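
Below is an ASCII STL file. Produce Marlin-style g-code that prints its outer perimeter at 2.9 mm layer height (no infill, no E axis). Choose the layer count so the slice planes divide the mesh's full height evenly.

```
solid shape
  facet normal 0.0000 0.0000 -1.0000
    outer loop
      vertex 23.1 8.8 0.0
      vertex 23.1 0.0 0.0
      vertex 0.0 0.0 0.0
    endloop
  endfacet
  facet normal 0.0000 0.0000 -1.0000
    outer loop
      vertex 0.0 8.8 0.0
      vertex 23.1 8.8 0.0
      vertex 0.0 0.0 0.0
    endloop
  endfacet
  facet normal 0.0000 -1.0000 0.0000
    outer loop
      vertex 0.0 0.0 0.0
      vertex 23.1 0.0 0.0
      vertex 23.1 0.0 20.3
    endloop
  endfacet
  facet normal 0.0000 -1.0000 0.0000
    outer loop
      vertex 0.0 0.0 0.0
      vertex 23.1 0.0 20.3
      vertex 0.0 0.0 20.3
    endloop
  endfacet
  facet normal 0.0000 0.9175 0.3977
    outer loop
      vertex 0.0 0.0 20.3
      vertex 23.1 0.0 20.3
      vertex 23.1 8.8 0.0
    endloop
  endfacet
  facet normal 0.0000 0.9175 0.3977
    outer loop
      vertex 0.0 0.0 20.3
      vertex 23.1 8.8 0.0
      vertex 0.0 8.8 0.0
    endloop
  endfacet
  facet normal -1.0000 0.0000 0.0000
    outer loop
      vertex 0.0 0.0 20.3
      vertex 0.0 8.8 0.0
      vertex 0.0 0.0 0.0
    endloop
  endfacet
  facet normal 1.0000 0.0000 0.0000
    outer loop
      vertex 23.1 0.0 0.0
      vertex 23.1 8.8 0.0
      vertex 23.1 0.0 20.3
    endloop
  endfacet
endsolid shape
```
; perimeter-only toolpath
G21 ; units = mm
G90 ; absolute positioning
G28 ; home
; layer 1
G0 Z2.9
G0 X0.0 Y0.0
G1 X23.1 Y0.0
G1 X23.1 Y7.5
G1 X0.0 Y7.5
G1 X0.0 Y0.0
; layer 2
G0 Z5.8
G0 X0.0 Y0.0
G1 X23.1 Y0.0
G1 X23.1 Y6.3
G1 X0.0 Y6.3
G1 X0.0 Y0.0
; layer 3
G0 Z8.7
G0 X0.0 Y0.0
G1 X23.1 Y0.0
G1 X23.1 Y5.0
G1 X0.0 Y5.0
G1 X0.0 Y0.0
; layer 4
G0 Z11.6
G0 X0.0 Y0.0
G1 X23.1 Y0.0
G1 X23.1 Y3.8
G1 X0.0 Y3.8
G1 X0.0 Y0.0
; layer 5
G0 Z14.5
G0 X0.0 Y0.0
G1 X23.1 Y0.0
G1 X23.1 Y2.5
G1 X0.0 Y2.5
G1 X0.0 Y0.0
; layer 6
G0 Z17.4
G0 X0.0 Y0.0
G1 X23.1 Y0.0
G1 X23.1 Y1.3
G1 X0.0 Y1.3
G1 X0.0 Y0.0
M2 ; end

The solid is a wedge (ramp): 23.1 × 8.8 mm base, rising to 20.3 mm along the y=0 edge and sloping linearly to z=0 at y=8.8. Slicing at Δz = 2.9 mm — 7 equal slices spanning the solid's height, so layer i sits at z = i·h/7 — gives 6 non-empty perimeters. Each is a 4-segment closed polygon; G0 lifts to the layer z and rapids to the start vertex, then G1 traces the edges. The cross-section shrinks linearly with z (the slice at the apex is degenerate and omitted).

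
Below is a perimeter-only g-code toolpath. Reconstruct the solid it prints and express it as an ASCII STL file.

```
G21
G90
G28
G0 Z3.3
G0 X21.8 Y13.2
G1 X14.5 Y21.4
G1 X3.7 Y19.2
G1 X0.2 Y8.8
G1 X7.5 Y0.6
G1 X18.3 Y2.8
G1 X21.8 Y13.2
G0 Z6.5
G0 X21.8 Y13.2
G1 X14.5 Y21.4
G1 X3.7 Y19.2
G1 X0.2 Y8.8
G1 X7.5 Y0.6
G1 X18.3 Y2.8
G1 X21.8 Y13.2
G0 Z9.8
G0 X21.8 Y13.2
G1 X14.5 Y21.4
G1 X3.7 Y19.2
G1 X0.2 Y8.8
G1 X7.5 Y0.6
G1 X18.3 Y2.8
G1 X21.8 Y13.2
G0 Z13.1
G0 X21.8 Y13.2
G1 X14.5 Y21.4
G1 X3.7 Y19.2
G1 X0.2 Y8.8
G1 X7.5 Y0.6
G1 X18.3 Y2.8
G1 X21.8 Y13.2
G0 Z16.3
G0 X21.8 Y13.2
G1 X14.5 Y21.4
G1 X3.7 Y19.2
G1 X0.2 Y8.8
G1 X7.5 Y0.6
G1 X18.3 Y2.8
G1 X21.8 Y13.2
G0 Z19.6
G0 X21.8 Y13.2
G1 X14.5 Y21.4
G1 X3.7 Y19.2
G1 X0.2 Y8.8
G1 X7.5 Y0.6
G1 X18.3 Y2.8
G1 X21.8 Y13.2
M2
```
solid part
  facet normal 0.0000 0.0000 -1.0000
    outer loop
      vertex 3.7 19.2 0.0
      vertex 14.5 21.4 0.0
      vertex 21.8 13.2 0.0
    endloop
  endfacet
  facet normal 0.0000 0.0000 -1.0000
    outer loop
      vertex 0.2 8.8 0.0
      vertex 3.7 19.2 0.0
      vertex 21.8 13.2 0.0
    endloop
  endfacet
  facet normal 0.0000 0.0000 -1.0000
    outer loop
      vertex 7.5 0.6 0.0
      vertex 0.2 8.8 0.0
      vertex 21.8 13.2 0.0
    endloop
  endfacet
  facet normal 0.0000 0.0000 -1.0000
    outer loop
      vertex 18.3 2.8 0.0
      vertex 7.5 0.6 0.0
      vertex 21.8 13.2 0.0
    endloop
  endfacet
  facet normal 0.0000 0.0000 1.0000
    outer loop
      vertex 21.8 13.2 19.6
      vertex 14.5 21.4 19.6
      vertex 3.7 19.2 19.6
    endloop
  endfacet
  facet normal 0.0000 0.0000 1.0000
    outer loop
      vertex 21.8 13.2 19.6
      vertex 3.7 19.2 19.6
      vertex 0.2 8.8 19.6
    endloop
  endfacet
  facet normal 0.0000 0.0000 1.0000
    outer loop
      vertex 21.8 13.2 19.6
      vertex 0.2 8.8 19.6
      vertex 7.5 0.6 19.6
    endloop
  endfacet
  facet normal 0.0000 0.0000 1.0000
    outer loop
      vertex 21.8 13.2 19.6
      vertex 7.5 0.6 19.6
      vertex 18.3 2.8 19.6
    endloop
  endfacet
  facet normal 0.7469 0.6649 0.0000
    outer loop
      vertex 21.8 13.2 0.0
      vertex 14.5 21.4 0.0
      vertex 14.5 21.4 19.6
    endloop
  endfacet
  facet normal 0.7469 0.6649 0.0000
    outer loop
      vertex 21.8 13.2 0.0
      vertex 14.5 21.4 19.6
      vertex 21.8 13.2 19.6
    endloop
  endfacet
  facet normal -0.1996 0.9799 0.0000
    outer loop
      vertex 14.5 21.4 0.0
      vertex 3.7 19.2 0.0
      vertex 3.7 19.2 19.6
    endloop
  endfacet
  facet normal -0.1996 0.9799 0.0000
    outer loop
      vertex 14.5 21.4 0.0
      vertex 3.7 19.2 19.6
      vertex 14.5 21.4 19.6
    endloop
  endfacet
  facet normal -0.9478 0.3190 0.0000
    outer loop
      vertex 3.7 19.2 0.0
      vertex 0.2 8.8 0.0
      vertex 0.2 8.8 19.6
    endloop
  endfacet
  facet normal -0.9478 0.3190 0.0000
    outer loop
      vertex 3.7 19.2 0.0
      vertex 0.2 8.8 19.6
      vertex 3.7 19.2 19.6
    endloop
  endfacet
  facet normal -0.7469 -0.6649 0.0000
    outer loop
      vertex 0.2 8.8 0.0
      vertex 7.5 0.6 0.0
      vertex 7.5 0.6 19.6
    endloop
  endfacet
  facet normal -0.7469 -0.6649 0.0000
    outer loop
      vertex 0.2 8.8 0.0
      vertex 7.5 0.6 19.6
      vertex 0.2 8.8 19.6
    endloop
  endfacet
  facet normal 0.1996 -0.9799 0.0000
    outer loop
      vertex 7.5 0.6 0.0
      vertex 18.3 2.8 0.0
      vertex 18.3 2.8 19.6
    endloop
  endfacet
  facet normal 0.1996 -0.9799 0.0000
    outer loop
      vertex 7.5 0.6 0.0
      vertex 18.3 2.8 19.6
      vertex 7.5 0.6 19.6
    endloop
  endfacet
  facet normal 0.9478 -0.3190 0.0000
    outer loop
      vertex 18.3 2.8 0.0
      vertex 21.8 13.2 0.0
      vertex 21.8 13.2 19.6
    endloop
  endfacet
  facet normal 0.9478 -0.3190 0.0000
    outer loop
      vertex 18.3 2.8 0.0
      vertex 21.8 13.2 19.6
      vertex 18.3 2.8 19.6
    endloop
  endfacet
endsolid part

The G0 Z moves step by Δz≈3.3 mm. Every layer's G1 loop is the same polygon, so the solid is a straight extrusion of it from z=0 to z≈19.6. Closing with flat bottom and top caps and triangulating gives 20 facets — a regular 6-sided prism (a cylinder approximated with 6 flat sides), circumscribed radius ≈ 11 mm, height ≈ 19.6 mm.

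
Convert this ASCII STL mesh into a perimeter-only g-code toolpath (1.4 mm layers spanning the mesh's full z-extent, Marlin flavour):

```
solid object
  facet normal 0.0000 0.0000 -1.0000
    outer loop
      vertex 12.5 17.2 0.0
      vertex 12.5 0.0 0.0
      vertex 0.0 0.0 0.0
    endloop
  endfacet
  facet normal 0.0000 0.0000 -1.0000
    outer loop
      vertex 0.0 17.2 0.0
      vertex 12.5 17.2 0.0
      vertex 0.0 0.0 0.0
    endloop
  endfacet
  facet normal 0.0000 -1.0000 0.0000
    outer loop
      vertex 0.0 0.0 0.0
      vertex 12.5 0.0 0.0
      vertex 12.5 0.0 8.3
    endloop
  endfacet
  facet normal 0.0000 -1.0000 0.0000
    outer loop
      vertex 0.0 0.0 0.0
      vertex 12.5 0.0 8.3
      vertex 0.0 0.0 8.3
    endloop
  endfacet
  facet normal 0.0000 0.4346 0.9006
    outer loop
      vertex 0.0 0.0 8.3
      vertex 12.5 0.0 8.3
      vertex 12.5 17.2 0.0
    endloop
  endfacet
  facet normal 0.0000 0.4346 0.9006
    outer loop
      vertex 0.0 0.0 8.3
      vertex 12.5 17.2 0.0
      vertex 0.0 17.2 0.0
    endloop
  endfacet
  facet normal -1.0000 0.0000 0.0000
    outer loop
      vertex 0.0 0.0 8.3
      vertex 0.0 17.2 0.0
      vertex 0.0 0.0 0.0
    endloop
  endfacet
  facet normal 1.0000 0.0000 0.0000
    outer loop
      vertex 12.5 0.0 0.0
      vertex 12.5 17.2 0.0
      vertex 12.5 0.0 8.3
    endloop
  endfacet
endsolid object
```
; perimeter-only toolpath
G21 ; units = mm
G90 ; absolute positioning
G28 ; home
; layer 1
G0 Z1.4
G0 X0.0 Y0.0
G1 X12.5 Y0.0
G1 X12.5 Y14.3
G1 X0.0 Y14.3
G1 X0.0 Y0.0
; layer 2
G0 Z2.8
G0 X0.0 Y0.0
G1 X12.5 Y0.0
G1 X12.5 Y11.5
G1 X0.0 Y11.5
G1 X0.0 Y0.0
; layer 3
G0 Z4.2
G0 X0.0 Y0.0
G1 X12.5 Y0.0
G1 X12.5 Y8.6
G1 X0.0 Y8.6
G1 X0.0 Y0.0
; layer 4
G0 Z5.5
G0 X0.0 Y0.0
G1 X12.5 Y0.0
G1 X12.5 Y5.7
G1 X0.0 Y5.7
G1 X0.0 Y0.0
; layer 5
G0 Z6.9
G0 X0.0 Y0.0
G1 X12.5 Y0.0
G1 X12.5 Y2.9
G1 X0.0 Y2.9
G1 X0.0 Y0.0
M2 ; end

The solid is a wedge (ramp): 12.5 × 17.2 mm base, rising to 8.3 mm along the y=0 edge and sloping linearly to z=0 at y=17.2. Slicing at Δz = 1.4 mm — 6 equal slices spanning the solid's height, so layer i sits at z = i·h/6 — gives 5 non-empty perimeters. Each is a 4-segment closed polygon; G0 lifts to the layer z and rapids to the start vertex, then G1 traces the edges. The cross-section shrinks linearly with z (the slice at the apex is degenerate and omitted).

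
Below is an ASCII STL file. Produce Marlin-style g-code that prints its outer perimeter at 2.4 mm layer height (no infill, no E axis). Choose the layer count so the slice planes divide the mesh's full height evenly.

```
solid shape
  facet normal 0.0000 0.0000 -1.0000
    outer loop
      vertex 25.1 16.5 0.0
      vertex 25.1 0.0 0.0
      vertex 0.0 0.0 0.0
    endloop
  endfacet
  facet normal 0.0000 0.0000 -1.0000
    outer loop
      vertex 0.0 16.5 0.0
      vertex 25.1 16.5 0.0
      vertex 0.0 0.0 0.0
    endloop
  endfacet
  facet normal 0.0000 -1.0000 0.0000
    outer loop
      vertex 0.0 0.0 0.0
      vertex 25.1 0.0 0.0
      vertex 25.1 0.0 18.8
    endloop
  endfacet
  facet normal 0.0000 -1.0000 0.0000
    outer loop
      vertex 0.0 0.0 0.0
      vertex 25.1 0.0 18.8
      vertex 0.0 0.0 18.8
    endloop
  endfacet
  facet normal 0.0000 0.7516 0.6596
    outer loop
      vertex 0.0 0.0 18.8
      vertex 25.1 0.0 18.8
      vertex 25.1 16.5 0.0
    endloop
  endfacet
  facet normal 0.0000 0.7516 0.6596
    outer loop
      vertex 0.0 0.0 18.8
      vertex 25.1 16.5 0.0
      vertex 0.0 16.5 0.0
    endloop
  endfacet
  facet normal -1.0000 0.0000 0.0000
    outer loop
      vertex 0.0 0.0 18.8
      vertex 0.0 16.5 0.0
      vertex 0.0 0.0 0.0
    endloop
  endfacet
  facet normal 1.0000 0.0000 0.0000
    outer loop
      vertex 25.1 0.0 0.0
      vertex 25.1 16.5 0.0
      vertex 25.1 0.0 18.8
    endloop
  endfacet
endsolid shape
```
; perimeter-only toolpath
G21 ; units = mm
G90 ; absolute positioning
G28 ; home
; layer 1
G0 Z2.4
G0 X0.0 Y0.0
G1 X25.1 Y0.0
G1 X25.1 Y14.4
G1 X0.0 Y14.4
G1 X0.0 Y0.0
; layer 2
G0 Z4.7
G0 X0.0 Y0.0
G1 X25.1 Y0.0
G1 X25.1 Y12.4
G1 X0.0 Y12.4
G1 X0.0 Y0.0
; layer 3
G0 Z7.1
G0 X0.0 Y0.0
G1 X25.1 Y0.0
G1 X25.1 Y10.3
G1 X0.0 Y10.3
G1 X0.0 Y0.0
; layer 4
G0 Z9.4
G0 X0.0 Y0.0
G1 X25.1 Y0.0
G1 X25.1 Y8.2
G1 X0.0 Y8.2
G1 X0.0 Y0.0
; layer 5
G0 Z11.8
G0 X0.0 Y0.0
G1 X25.1 Y0.0
G1 X25.1 Y6.2
G1 X0.0 Y6.2
G1 X0.0 Y0.0
; layer 6
G0 Z14.1
G0 X0.0 Y0.0
G1 X25.1 Y0.0
G1 X25.1 Y4.1
G1 X0.0 Y4.1
G1 X0.0 Y0.0
; layer 7
G0 Z16.4
G0 X0.0 Y0.0
G1 X25.1 Y0.0
G1 X25.1 Y2.1
G1 X0.0 Y2.1
G1 X0.0 Y0.0
M2 ; end

The solid is a wedge (ramp): 25.1 × 16.5 mm base, rising to 18.8 mm along the y=0 edge and sloping linearly to z=0 at y=16.5. Slicing at Δz = 2.4 mm — 8 equal slices spanning the solid's height, so layer i sits at z = i·h/8 — gives 7 non-empty perimeters. Each is a 4-segment closed polygon; G0 lifts to the layer z and rapids to the start vertex, then G1 traces the edges. The cross-section shrinks linearly with z (the slice at the apex is degenerate and omitted).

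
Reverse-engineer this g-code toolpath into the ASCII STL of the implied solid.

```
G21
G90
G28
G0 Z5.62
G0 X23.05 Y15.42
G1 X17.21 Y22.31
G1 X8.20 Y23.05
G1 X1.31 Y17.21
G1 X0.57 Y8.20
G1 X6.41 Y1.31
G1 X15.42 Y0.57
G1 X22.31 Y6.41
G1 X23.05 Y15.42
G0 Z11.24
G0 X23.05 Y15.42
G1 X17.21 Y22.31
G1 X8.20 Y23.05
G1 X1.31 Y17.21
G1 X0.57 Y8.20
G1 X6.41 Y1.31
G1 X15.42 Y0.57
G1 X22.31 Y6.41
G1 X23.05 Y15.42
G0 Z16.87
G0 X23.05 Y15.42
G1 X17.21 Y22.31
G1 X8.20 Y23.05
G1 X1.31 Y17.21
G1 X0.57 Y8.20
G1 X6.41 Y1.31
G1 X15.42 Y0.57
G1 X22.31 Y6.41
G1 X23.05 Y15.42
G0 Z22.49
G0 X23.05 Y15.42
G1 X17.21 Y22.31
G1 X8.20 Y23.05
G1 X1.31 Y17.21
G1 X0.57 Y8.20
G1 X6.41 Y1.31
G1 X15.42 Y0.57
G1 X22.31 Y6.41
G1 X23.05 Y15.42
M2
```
solid part
  facet normal 0.0000 0.0000 -1.0000
    outer loop
      vertex 8.20 23.05 0.00
      vertex 17.21 22.31 0.00
      vertex 23.05 15.42 0.00
    endloop
  endfacet
  facet normal 0.0000 0.0000 -1.0000
    outer loop
      vertex 1.31 17.21 0.00
      vertex 8.20 23.05 0.00
      vertex 23.05 15.42 0.00
    endloop
  endfacet
  facet normal 0.0000 0.0000 -1.0000
    outer loop
      vertex 0.57 8.20 0.00
      vertex 1.31 17.21 0.00
      vertex 23.05 15.42 0.00
    endloop
  endfacet
  facet normal 0.0000 0.0000 -1.0000
    outer loop
      vertex 6.41 1.31 0.00
      vertex 0.57 8.20 0.00
      vertex 23.05 15.42 0.00
    endloop
  endfacet
  facet normal 0.0000 0.0000 -1.0000
    outer loop
      vertex 15.42 0.57 0.00
      vertex 6.41 1.31 0.00
      vertex 23.05 15.42 0.00
    endloop
  endfacet
  facet normal 0.0000 0.0000 -1.0000
    outer loop
      vertex 22.31 6.41 0.00
      vertex 15.42 0.57 0.00
      vertex 23.05 15.42 0.00
    endloop
  endfacet
  facet normal 0.0000 0.0000 1.0000
    outer loop
      vertex 23.05 15.42 22.49
      vertex 17.21 22.31 22.49
      vertex 8.20 23.05 22.49
    endloop
  endfacet
  facet normal 0.0000 0.0000 1.0000
    outer loop
      vertex 23.05 15.42 22.49
      vertex 8.20 23.05 22.49
      vertex 1.31 17.21 22.49
    endloop
  endfacet
  facet normal 0.0000 0.0000 1.0000
    outer loop
      vertex 23.05 15.42 22.49
      vertex 1.31 17.21 22.49
      vertex 0.57 8.20 22.49
    endloop
  endfacet
  facet normal 0.0000 0.0000 1.0000
    outer loop
      vertex 23.05 15.42 22.49
      vertex 0.57 8.20 22.49
      vertex 6.41 1.31 22.49
    endloop
  endfacet
  facet normal 0.0000 0.0000 1.0000
    outer loop
      vertex 23.05 15.42 22.49
      vertex 6.41 1.31 22.49
      vertex 15.42 0.57 22.49
    endloop
  endfacet
  facet normal 0.0000 0.0000 1.0000
    outer loop
      vertex 23.05 15.42 22.49
      vertex 15.42 0.57 22.49
      vertex 22.31 6.41 22.49
    endloop
  endfacet
  facet normal 0.7628 0.6466 0.0000
    outer loop
      vertex 23.05 15.42 0.00
      vertex 17.21 22.31 0.00
      vertex 17.21 22.31 22.49
    endloop
  endfacet
  facet normal 0.7628 0.6466 0.0000
    outer loop
      vertex 23.05 15.42 0.00
      vertex 17.21 22.31 22.49
      vertex 23.05 15.42 22.49
    endloop
  endfacet
  facet normal 0.0819 0.9966 0.0000
    outer loop
      vertex 17.21 22.31 0.00
      vertex 8.20 23.05 0.00
      vertex 8.20 23.05 22.49
    endloop
  endfacet
  facet normal 0.0819 0.9966 0.0000
    outer loop
      vertex 17.21 22.31 0.00
      vertex 8.20 23.05 22.49
      vertex 17.21 22.31 22.49
    endloop
  endfacet
  facet normal -0.6466 0.7628 0.0000
    outer loop
      vertex 8.20 23.05 0.00
      vertex 1.31 17.21 0.00
      vertex 1.31 17.21 22.49
    endloop
  endfacet
  facet normal -0.6466 0.7628 0.0000
    outer loop
      vertex 8.20 23.05 0.00
      vertex 1.31 17.21 22.49
      vertex 8.20 23.05 22.49
    endloop
  endfacet
  facet normal -0.9966 0.0819 0.0000
    outer loop
      vertex 1.31 17.21 0.00
      vertex 0.57 8.20 0.00
      vertex 0.57 8.20 22.49
    endloop
  endfacet
  facet normal -0.9966 0.0819 0.0000
    outer loop
      vertex 1.31 17.21 0.00
      vertex 0.57 8.20 22.49
      vertex 1.31 17.21 22.49
    endloop
  endfacet
  facet normal -0.7628 -0.6466 0.0000
    outer loop
      vertex 0.57 8.20 0.00
      vertex 6.41 1.31 0.00
      vertex 6.41 1.31 22.49
    endloop
  endfacet
  facet normal -0.7628 -0.6466 0.0000
    outer loop
      vertex 0.57 8.20 0.00
      vertex 6.41 1.31 22.49
      vertex 0.57 8.20 22.49
    endloop
  endfacet
  facet normal -0.0819 -0.9966 0.0000
    outer loop
      vertex 6.41 1.31 0.00
      vertex 15.42 0.57 0.00
      vertex 15.42 0.57 22.49
    endloop
  endfacet
  facet normal -0.0819 -0.9966 0.0000
    outer loop
      vertex 6.41 1.31 0.00
      vertex 15.42 0.57 22.49
      vertex 6.41 1.31 22.49
    endloop
  endfacet
  facet normal 0.6466 -0.7628 0.0000
    outer loop
      vertex 15.42 0.57 0.00
      vertex 22.31 6.41 0.00
      vertex 22.31 6.41 22.49
    endloop
  endfacet
  facet normal 0.6466 -0.7628 0.0000
    outer loop
      vertex 15.42 0.57 0.00
      vertex 22.31 6.41 22.49
      vertex 15.42 0.57 22.49
    endloop
  endfacet
  facet normal 0.9966 -0.0819 0.0000
    outer loop
      vertex 22.31 6.41 0.00
      vertex 23.05 15.42 0.00
      vertex 23.05 15.42 22.49
    endloop
  endfacet
  facet normal 0.9966 -0.0819 0.0000
    outer loop
      vertex 22.31 6.41 0.00
      vertex 23.05 15.42 22.49
      vertex 22.31 6.41 22.49
    endloop
  endfacet
endsolid part

The G0 Z moves step by Δz≈5.62 mm. Every layer's G1 loop is the same polygon, so the solid is a straight extrusion of it from z=0 to z≈22.5. Closing with flat bottom and top caps and triangulating gives 28 facets — a regular 8-sided prism (a cylinder approximated with 8 flat sides), circumscribed radius ≈ 11.8 mm, height ≈ 22.5 mm.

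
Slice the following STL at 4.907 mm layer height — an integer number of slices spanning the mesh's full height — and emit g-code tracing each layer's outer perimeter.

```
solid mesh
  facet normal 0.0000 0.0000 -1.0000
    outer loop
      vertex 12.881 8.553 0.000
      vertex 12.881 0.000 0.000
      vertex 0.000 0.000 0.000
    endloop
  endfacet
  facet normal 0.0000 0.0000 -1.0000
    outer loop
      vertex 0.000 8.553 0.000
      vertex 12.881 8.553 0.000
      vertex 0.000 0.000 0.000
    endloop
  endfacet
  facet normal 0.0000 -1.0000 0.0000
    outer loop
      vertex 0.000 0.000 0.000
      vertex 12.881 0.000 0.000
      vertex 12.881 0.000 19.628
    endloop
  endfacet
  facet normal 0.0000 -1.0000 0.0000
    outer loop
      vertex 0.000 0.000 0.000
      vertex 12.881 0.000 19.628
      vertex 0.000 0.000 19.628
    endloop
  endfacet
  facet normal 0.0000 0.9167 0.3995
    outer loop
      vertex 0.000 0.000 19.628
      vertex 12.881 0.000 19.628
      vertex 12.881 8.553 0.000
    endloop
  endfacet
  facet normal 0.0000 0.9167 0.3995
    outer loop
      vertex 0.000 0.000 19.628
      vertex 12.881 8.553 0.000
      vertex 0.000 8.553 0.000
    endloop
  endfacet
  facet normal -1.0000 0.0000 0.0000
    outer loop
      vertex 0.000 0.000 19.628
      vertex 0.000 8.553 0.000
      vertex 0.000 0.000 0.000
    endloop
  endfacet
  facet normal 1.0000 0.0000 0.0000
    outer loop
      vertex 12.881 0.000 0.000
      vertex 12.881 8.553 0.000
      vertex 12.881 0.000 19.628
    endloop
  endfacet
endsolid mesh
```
; perimeter-only toolpath
G21 ; units = mm
G90 ; absolute positioning
G28 ; home
; layer 1
G0 Z4.907
G0 X0.000 Y0.000
G1 X12.881 Y0.000
G1 X12.881 Y6.415
G1 X0.000 Y6.415
G1 X0.000 Y0.000
; layer 2
G0 Z9.814
G0 X0.000 Y0.000
G1 X12.881 Y0.000
G1 X12.881 Y4.277
G1 X0.000 Y4.277
G1 X0.000 Y0.000
; layer 3
G0 Z14.721
G0 X0.000 Y0.000
G1 X12.881 Y0.000
G1 X12.881 Y2.138
G1 X0.000 Y2.138
G1 X0.000 Y0.000
M2 ; end

The solid is a wedge (ramp): 12.9 × 8.55 mm base, rising to 19.6 mm along the y=0 edge and sloping linearly to z=0 at y=8.55. Slicing at Δz = 4.907 mm — 4 equal slices spanning the solid's height, so layer i sits at z = i·h/4 — gives 3 non-empty perimeters. Each is a 4-segment closed polygon; G0 lifts to the layer z and rapids to the start vertex, then G1 traces the edges. The cross-section shrinks linearly with z (the slice at the apex is degenerate and omitted).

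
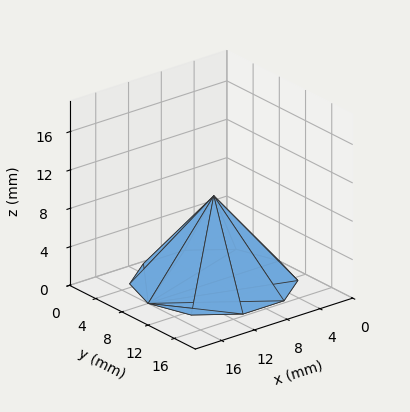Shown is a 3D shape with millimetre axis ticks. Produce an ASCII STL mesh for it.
Reading the render: the shape is a regular 10-sided pyramid, base circumscribed radius ≈ 8 mm, apex at z ≈ 9 mm (dimensions read to the nearest mm from the axis ticks). For the STL, each face is triangulated and given an outward normal.

solid part
  facet normal 0.0000 0.0000 -1.0000
    outer loop
      vertex 10.5 15.6 0.0
      vertex 14.5 12.7 0.0
      vertex 16.0 8.0 0.0
    endloop
  endfacet
  facet normal 0.0000 0.0000 -1.0000
    outer loop
      vertex 5.5 15.6 0.0
      vertex 10.5 15.6 0.0
      vertex 16.0 8.0 0.0
    endloop
  endfacet
  facet normal 0.0000 0.0000 -1.0000
    outer loop
      vertex 1.5 12.7 0.0
      vertex 5.5 15.6 0.0
      vertex 16.0 8.0 0.0
    endloop
  endfacet
  facet normal 0.0000 0.0000 -1.0000
    outer loop
      vertex 0.0 8.0 0.0
      vertex 1.5 12.7 0.0
      vertex 16.0 8.0 0.0
    endloop
  endfacet
  facet normal 0.0000 0.0000 -1.0000
    outer loop
      vertex 1.5 3.3 0.0
      vertex 0.0 8.0 0.0
      vertex 16.0 8.0 0.0
    endloop
  endfacet
  facet normal 0.0000 0.0000 -1.0000
    outer loop
      vertex 5.5 0.4 0.0
      vertex 1.5 3.3 0.0
      vertex 16.0 8.0 0.0
    endloop
  endfacet
  facet normal 0.0000 0.0000 -1.0000
    outer loop
      vertex 10.5 0.4 0.0
      vertex 5.5 0.4 0.0
      vertex 16.0 8.0 0.0
    endloop
  endfacet
  facet normal 0.0000 0.0000 -1.0000
    outer loop
      vertex 14.5 3.3 0.0
      vertex 10.5 0.4 0.0
      vertex 16.0 8.0 0.0
    endloop
  endfacet
  facet normal 0.7270 0.2320 0.6462
    outer loop
      vertex 16.0 8.0 0.0
      vertex 14.5 12.7 0.0
      vertex 8.0 8.0 9.0
    endloop
  endfacet
  facet normal 0.4480 0.6179 0.6462
    outer loop
      vertex 14.5 12.7 0.0
      vertex 10.5 15.6 0.0
      vertex 8.0 8.0 9.0
    endloop
  endfacet
  facet normal 0.0000 0.7640 0.6452
    outer loop
      vertex 10.5 15.6 0.0
      vertex 5.5 15.6 0.0
      vertex 8.0 8.0 9.0
    endloop
  endfacet
  facet normal -0.4480 0.6179 0.6462
    outer loop
      vertex 5.5 15.6 0.0
      vertex 1.5 12.7 0.0
      vertex 8.0 8.0 9.0
    endloop
  endfacet
  facet normal -0.7270 0.2320 0.6462
    outer loop
      vertex 1.5 12.7 0.0
      vertex 0.0 8.0 0.0
      vertex 8.0 8.0 9.0
    endloop
  endfacet
  facet normal -0.7270 -0.2320 0.6462
    outer loop
      vertex 0.0 8.0 0.0
      vertex 1.5 3.3 0.0
      vertex 8.0 8.0 9.0
    endloop
  endfacet
  facet normal -0.4480 -0.6179 0.6462
    outer loop
      vertex 1.5 3.3 0.0
      vertex 5.5 0.4 0.0
      vertex 8.0 8.0 9.0
    endloop
  endfacet
  facet normal 0.0000 -0.7640 0.6452
    outer loop
      vertex 5.5 0.4 0.0
      vertex 10.5 0.4 0.0
      vertex 8.0 8.0 9.0
    endloop
  endfacet
  facet normal 0.4480 -0.6179 0.6462
    outer loop
      vertex 10.5 0.4 0.0
      vertex 14.5 3.3 0.0
      vertex 8.0 8.0 9.0
    endloop
  endfacet
  facet normal 0.7270 -0.2320 0.6462
    outer loop
      vertex 14.5 3.3 0.0
      vertex 16.0 8.0 0.0
      vertex 8.0 8.0 9.0
    endloop
  endfacet
endsolid part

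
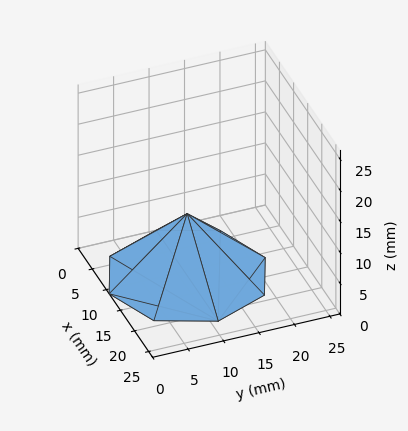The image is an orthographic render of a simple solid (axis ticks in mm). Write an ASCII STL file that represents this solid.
Reading the render: the shape is a regular 8-sided pyramid, base circumscribed radius ≈ 11 mm, apex at z ≈ 10 mm (dimensions read to the nearest mm from the axis ticks). For the STL, each face is triangulated and given an outward normal.

solid part
  facet normal 0.0000 0.0000 -1.0000
    outer loop
      vertex 11.0 22.0 0.0
      vertex 18.8 18.8 0.0
      vertex 22.0 11.0 0.0
    endloop
  endfacet
  facet normal 0.0000 0.0000 -1.0000
    outer loop
      vertex 3.2 18.8 0.0
      vertex 11.0 22.0 0.0
      vertex 22.0 11.0 0.0
    endloop
  endfacet
  facet normal 0.0000 0.0000 -1.0000
    outer loop
      vertex 0.0 11.0 0.0
      vertex 3.2 18.8 0.0
      vertex 22.0 11.0 0.0
    endloop
  endfacet
  facet normal 0.0000 0.0000 -1.0000
    outer loop
      vertex 3.2 3.2 0.0
      vertex 0.0 11.0 0.0
      vertex 22.0 11.0 0.0
    endloop
  endfacet
  facet normal 0.0000 0.0000 -1.0000
    outer loop
      vertex 11.0 0.0 0.0
      vertex 3.2 3.2 0.0
      vertex 22.0 11.0 0.0
    endloop
  endfacet
  facet normal 0.0000 0.0000 -1.0000
    outer loop
      vertex 18.8 3.2 0.0
      vertex 11.0 0.0 0.0
      vertex 22.0 11.0 0.0
    endloop
  endfacet
  facet normal 0.6484 0.2660 0.7133
    outer loop
      vertex 22.0 11.0 0.0
      vertex 18.8 18.8 0.0
      vertex 11.0 11.0 10.0
    endloop
  endfacet
  facet normal 0.2660 0.6484 0.7133
    outer loop
      vertex 18.8 18.8 0.0
      vertex 11.0 22.0 0.0
      vertex 11.0 11.0 10.0
    endloop
  endfacet
  facet normal -0.2660 0.6484 0.7133
    outer loop
      vertex 11.0 22.0 0.0
      vertex 3.2 18.8 0.0
      vertex 11.0 11.0 10.0
    endloop
  endfacet
  facet normal -0.6484 0.2660 0.7133
    outer loop
      vertex 3.2 18.8 0.0
      vertex 0.0 11.0 0.0
      vertex 11.0 11.0 10.0
    endloop
  endfacet
  facet normal -0.6484 -0.2660 0.7133
    outer loop
      vertex 0.0 11.0 0.0
      vertex 3.2 3.2 0.0
      vertex 11.0 11.0 10.0
    endloop
  endfacet
  facet normal -0.2660 -0.6484 0.7133
    outer loop
      vertex 3.2 3.2 0.0
      vertex 11.0 0.0 0.0
      vertex 11.0 11.0 10.0
    endloop
  endfacet
  facet normal 0.2660 -0.6484 0.7133
    outer loop
      vertex 11.0 0.0 0.0
      vertex 18.8 3.2 0.0
      vertex 11.0 11.0 10.0
    endloop
  endfacet
  facet normal 0.6484 -0.2660 0.7133
    outer loop
      vertex 18.8 3.2 0.0
      vertex 22.0 11.0 0.0
      vertex 11.0 11.0 10.0
    endloop
  endfacet
endsolid part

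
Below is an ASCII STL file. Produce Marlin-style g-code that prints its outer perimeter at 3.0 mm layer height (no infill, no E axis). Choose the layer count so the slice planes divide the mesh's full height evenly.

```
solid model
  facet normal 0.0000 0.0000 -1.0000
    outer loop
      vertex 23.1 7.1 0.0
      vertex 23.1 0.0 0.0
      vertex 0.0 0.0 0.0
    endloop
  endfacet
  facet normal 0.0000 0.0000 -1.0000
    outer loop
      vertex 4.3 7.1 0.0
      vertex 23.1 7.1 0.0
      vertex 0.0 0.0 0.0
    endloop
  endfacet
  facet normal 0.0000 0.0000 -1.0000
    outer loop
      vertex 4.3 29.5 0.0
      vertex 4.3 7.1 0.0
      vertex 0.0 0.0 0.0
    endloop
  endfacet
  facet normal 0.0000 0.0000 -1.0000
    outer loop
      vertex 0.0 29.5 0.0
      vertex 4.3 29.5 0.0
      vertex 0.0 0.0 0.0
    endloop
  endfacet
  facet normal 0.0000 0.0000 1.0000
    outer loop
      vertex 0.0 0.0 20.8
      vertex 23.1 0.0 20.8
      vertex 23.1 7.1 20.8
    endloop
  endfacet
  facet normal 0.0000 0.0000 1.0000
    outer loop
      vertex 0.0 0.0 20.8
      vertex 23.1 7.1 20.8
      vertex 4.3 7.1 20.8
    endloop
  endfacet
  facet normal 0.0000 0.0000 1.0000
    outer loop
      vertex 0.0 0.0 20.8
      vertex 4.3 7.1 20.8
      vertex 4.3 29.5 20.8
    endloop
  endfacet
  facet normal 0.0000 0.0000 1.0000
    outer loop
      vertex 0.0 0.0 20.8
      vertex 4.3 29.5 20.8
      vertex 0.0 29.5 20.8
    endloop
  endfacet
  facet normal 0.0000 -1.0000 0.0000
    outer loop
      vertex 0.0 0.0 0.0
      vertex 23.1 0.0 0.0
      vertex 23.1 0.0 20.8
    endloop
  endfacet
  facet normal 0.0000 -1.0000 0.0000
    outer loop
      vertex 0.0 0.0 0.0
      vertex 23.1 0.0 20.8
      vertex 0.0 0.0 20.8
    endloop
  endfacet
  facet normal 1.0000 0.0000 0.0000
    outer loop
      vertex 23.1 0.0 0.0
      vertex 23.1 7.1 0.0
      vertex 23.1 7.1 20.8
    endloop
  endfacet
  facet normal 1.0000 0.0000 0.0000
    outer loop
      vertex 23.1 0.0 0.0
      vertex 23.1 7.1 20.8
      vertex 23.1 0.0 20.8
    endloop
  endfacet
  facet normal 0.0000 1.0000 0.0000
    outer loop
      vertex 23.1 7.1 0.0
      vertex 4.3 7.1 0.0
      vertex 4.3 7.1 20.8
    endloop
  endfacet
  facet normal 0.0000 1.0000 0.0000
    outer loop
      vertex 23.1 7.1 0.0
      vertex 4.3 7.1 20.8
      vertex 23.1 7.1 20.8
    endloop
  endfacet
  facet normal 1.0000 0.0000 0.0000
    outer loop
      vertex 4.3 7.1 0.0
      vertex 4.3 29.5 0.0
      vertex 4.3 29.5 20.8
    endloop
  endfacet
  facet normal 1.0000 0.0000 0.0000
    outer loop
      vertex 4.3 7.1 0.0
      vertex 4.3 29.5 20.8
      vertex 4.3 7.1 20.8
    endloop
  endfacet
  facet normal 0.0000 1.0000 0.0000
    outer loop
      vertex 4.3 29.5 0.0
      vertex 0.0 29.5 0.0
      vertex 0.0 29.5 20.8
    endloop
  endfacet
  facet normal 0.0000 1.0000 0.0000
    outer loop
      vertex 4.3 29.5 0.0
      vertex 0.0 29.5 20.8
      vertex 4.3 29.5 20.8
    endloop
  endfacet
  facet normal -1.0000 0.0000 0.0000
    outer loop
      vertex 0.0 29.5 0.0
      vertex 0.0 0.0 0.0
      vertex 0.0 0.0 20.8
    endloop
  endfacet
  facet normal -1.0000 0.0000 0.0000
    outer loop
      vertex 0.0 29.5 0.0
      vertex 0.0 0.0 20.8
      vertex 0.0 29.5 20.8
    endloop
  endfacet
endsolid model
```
; perimeter-only toolpath
G21 ; units = mm
G90 ; absolute positioning
G28 ; home
; layer 1
G0 Z3.0
G0 X0.0 Y0.0
G1 X23.1 Y0.0
G1 X23.1 Y7.1
G1 X4.3 Y7.1
G1 X4.3 Y29.5
G1 X0.0 Y29.5
G1 X0.0 Y0.0
; layer 2
G0 Z5.9
G0 X0.0 Y0.0
G1 X23.1 Y0.0
G1 X23.1 Y7.1
G1 X4.3 Y7.1
G1 X4.3 Y29.5
G1 X0.0 Y29.5
G1 X0.0 Y0.0
; layer 3
G0 Z8.9
G0 X0.0 Y0.0
G1 X23.1 Y0.0
G1 X23.1 Y7.1
G1 X4.3 Y7.1
G1 X4.3 Y29.5
G1 X0.0 Y29.5
G1 X0.0 Y0.0
; layer 4
G0 Z11.9
G0 X0.0 Y0.0
G1 X23.1 Y0.0
G1 X23.1 Y7.1
G1 X4.3 Y7.1
G1 X4.3 Y29.5
G1 X0.0 Y29.5
G1 X0.0 Y0.0
; layer 5
G0 Z14.9
G0 X0.0 Y0.0
G1 X23.1 Y0.0
G1 X23.1 Y7.1
G1 X4.3 Y7.1
G1 X4.3 Y29.5
G1 X0.0 Y29.5
G1 X0.0 Y0.0
; layer 6
G0 Z17.8
G0 X0.0 Y0.0
G1 X23.1 Y0.0
G1 X23.1 Y7.1
G1 X4.3 Y7.1
G1 X4.3 Y29.5
G1 X0.0 Y29.5
G1 X0.0 Y0.0
; layer 7
G0 Z20.8
G0 X0.0 Y0.0
G1 X23.1 Y0.0
G1 X23.1 Y7.1
G1 X4.3 Y7.1
G1 X4.3 Y29.5
G1 X0.0 Y29.5
G1 X0.0 Y0.0
M2 ; end

The solid is an L-shaped prism: outer 23.1 × 29.5 mm, arm thicknesses ≈ 7.1 mm (horizontal) and 4.3 mm (vertical), extruded 20.8 mm in z. Slicing at Δz = 3.0 mm — 7 equal slices spanning the solid's height, so layer i sits at z = i·h/7 — gives 7 non-empty perimeters. Each is a 6-segment closed polygon; G0 lifts to the layer z and rapids to the start vertex, then G1 traces the edges.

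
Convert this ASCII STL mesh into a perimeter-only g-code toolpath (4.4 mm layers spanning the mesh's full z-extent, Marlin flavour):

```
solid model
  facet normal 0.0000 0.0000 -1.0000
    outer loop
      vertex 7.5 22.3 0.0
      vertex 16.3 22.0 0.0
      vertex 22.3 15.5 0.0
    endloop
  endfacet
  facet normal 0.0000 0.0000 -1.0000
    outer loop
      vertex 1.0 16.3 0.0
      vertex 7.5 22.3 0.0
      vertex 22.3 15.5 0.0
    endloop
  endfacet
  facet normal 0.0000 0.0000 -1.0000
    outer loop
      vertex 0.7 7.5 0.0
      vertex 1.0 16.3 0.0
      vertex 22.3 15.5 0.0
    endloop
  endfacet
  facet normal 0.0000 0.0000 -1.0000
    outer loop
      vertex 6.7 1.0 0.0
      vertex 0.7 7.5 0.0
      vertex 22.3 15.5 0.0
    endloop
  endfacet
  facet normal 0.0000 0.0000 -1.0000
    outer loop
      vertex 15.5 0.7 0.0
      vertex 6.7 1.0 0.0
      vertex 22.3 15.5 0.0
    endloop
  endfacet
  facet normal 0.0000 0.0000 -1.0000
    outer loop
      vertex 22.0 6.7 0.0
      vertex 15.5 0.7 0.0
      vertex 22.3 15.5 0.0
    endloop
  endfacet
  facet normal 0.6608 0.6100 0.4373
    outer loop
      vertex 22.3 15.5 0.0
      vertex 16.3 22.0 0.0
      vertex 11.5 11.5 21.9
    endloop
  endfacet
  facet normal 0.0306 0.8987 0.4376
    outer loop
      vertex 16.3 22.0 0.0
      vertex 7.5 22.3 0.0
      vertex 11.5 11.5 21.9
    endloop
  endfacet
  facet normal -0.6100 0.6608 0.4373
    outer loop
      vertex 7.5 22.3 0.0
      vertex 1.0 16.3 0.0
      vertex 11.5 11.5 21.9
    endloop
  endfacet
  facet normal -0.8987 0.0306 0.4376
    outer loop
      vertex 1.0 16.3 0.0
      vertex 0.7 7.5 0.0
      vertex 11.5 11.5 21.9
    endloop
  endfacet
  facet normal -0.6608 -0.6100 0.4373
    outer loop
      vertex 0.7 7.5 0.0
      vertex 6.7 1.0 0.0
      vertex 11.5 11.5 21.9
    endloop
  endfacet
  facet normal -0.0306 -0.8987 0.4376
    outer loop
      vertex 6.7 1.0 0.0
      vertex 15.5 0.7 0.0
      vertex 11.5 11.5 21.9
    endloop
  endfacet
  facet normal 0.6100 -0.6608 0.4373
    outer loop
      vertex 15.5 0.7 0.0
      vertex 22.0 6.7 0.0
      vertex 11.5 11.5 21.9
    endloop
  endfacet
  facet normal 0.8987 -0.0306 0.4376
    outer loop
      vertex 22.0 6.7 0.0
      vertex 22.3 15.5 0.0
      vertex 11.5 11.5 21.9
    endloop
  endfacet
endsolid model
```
; perimeter-only toolpath
G21 ; units = mm
G90 ; absolute positioning
G28 ; home
; layer 1
G0 Z4.4
G0 X20.1 Y14.7
G1 X15.3 Y19.9
G1 X8.3 Y20.1
G1 X3.1 Y15.3
G1 X2.9 Y8.3
G1 X7.7 Y3.1
G1 X14.7 Y2.9
G1 X19.9 Y7.7
G1 X20.1 Y14.7
; layer 2
G0 Z8.8
G0 X18.0 Y13.9
G1 X14.4 Y17.8
G1 X9.1 Y18.0
G1 X5.2 Y14.4
G1 X5.0 Y9.1
G1 X8.6 Y5.2
G1 X13.9 Y5.0
G1 X17.8 Y8.6
G1 X18.0 Y13.9
; layer 3
G0 Z13.1
G0 X15.8 Y13.1
G1 X13.4 Y15.7
G1 X9.9 Y15.8
G1 X7.3 Y13.4
G1 X7.2 Y9.9
G1 X9.6 Y7.3
G1 X13.1 Y7.2
G1 X15.7 Y9.6
G1 X15.8 Y13.1
; layer 4
G0 Z17.5
G0 X13.7 Y12.3
G1 X12.5 Y13.6
G1 X10.7 Y13.7
G1 X9.4 Y12.5
G1 X9.3 Y10.7
G1 X10.5 Y9.4
G1 X12.3 Y9.3
G1 X13.6 Y10.5
G1 X13.7 Y12.3
M2 ; end

The solid is a regular 8-sided pyramid, base circumscribed radius ≈ 11.5 mm, apex at z ≈ 21.9 mm. Slicing at Δz = 4.4 mm — 5 equal slices spanning the solid's height, so layer i sits at z = i·h/5 — gives 4 non-empty perimeters. Each is a 8-segment closed polygon; G0 lifts to the layer z and rapids to the start vertex, then G1 traces the edges. The cross-section shrinks linearly with z (the slice at the apex is degenerate and omitted).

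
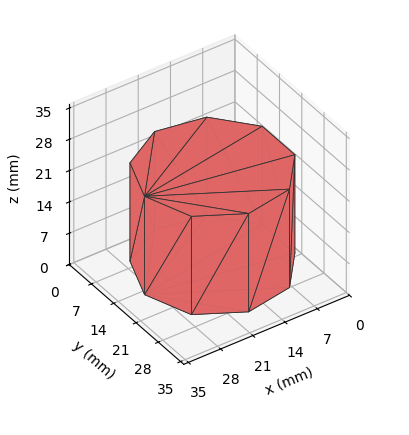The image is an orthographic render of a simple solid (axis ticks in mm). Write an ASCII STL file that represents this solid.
Reading the render: the shape is a regular 9-sided prism (a cylinder approximated with 9 flat sides), circumscribed radius ≈ 15 mm, height ≈ 22 mm (dimensions read to the nearest mm from the axis ticks). For the STL, each face is triangulated and given an outward normal.

solid part
  facet normal 0.0000 0.0000 -1.0000
    outer loop
      vertex 17.605 29.772 0.000
      vertex 26.491 24.642 0.000
      vertex 30.000 15.000 0.000
    endloop
  endfacet
  facet normal 0.0000 0.0000 -1.0000
    outer loop
      vertex 7.500 27.990 0.000
      vertex 17.605 29.772 0.000
      vertex 30.000 15.000 0.000
    endloop
  endfacet
  facet normal 0.0000 0.0000 -1.0000
    outer loop
      vertex 0.905 20.130 0.000
      vertex 7.500 27.990 0.000
      vertex 30.000 15.000 0.000
    endloop
  endfacet
  facet normal 0.0000 0.0000 -1.0000
    outer loop
      vertex 0.905 9.870 0.000
      vertex 0.905 20.130 0.000
      vertex 30.000 15.000 0.000
    endloop
  endfacet
  facet normal 0.0000 0.0000 -1.0000
    outer loop
      vertex 7.500 2.010 0.000
      vertex 0.905 9.870 0.000
      vertex 30.000 15.000 0.000
    endloop
  endfacet
  facet normal 0.0000 0.0000 -1.0000
    outer loop
      vertex 17.605 0.228 0.000
      vertex 7.500 2.010 0.000
      vertex 30.000 15.000 0.000
    endloop
  endfacet
  facet normal 0.0000 0.0000 -1.0000
    outer loop
      vertex 26.491 5.358 0.000
      vertex 17.605 0.228 0.000
      vertex 30.000 15.000 0.000
    endloop
  endfacet
  facet normal 0.0000 0.0000 1.0000
    outer loop
      vertex 30.000 15.000 22.000
      vertex 26.491 24.642 22.000
      vertex 17.605 29.772 22.000
    endloop
  endfacet
  facet normal 0.0000 0.0000 1.0000
    outer loop
      vertex 30.000 15.000 22.000
      vertex 17.605 29.772 22.000
      vertex 7.500 27.990 22.000
    endloop
  endfacet
  facet normal 0.0000 0.0000 1.0000
    outer loop
      vertex 30.000 15.000 22.000
      vertex 7.500 27.990 22.000
      vertex 0.905 20.130 22.000
    endloop
  endfacet
  facet normal 0.0000 0.0000 1.0000
    outer loop
      vertex 30.000 15.000 22.000
      vertex 0.905 20.130 22.000
      vertex 0.905 9.870 22.000
    endloop
  endfacet
  facet normal 0.0000 0.0000 1.0000
    outer loop
      vertex 30.000 15.000 22.000
      vertex 0.905 9.870 22.000
      vertex 7.500 2.010 22.000
    endloop
  endfacet
  facet normal 0.0000 0.0000 1.0000
    outer loop
      vertex 30.000 15.000 22.000
      vertex 7.500 2.010 22.000
      vertex 17.605 0.228 22.000
    endloop
  endfacet
  facet normal 0.0000 0.0000 1.0000
    outer loop
      vertex 30.000 15.000 22.000
      vertex 17.605 0.228 22.000
      vertex 26.491 5.358 22.000
    endloop
  endfacet
  facet normal 0.9397 0.3420 0.0000
    outer loop
      vertex 30.000 15.000 0.000
      vertex 26.491 24.642 0.000
      vertex 26.491 24.642 22.000
    endloop
  endfacet
  facet normal 0.9397 0.3420 0.0000
    outer loop
      vertex 30.000 15.000 0.000
      vertex 26.491 24.642 22.000
      vertex 30.000 15.000 22.000
    endloop
  endfacet
  facet normal 0.5000 0.8660 0.0000
    outer loop
      vertex 26.491 24.642 0.000
      vertex 17.605 29.772 0.000
      vertex 17.605 29.772 22.000
    endloop
  endfacet
  facet normal 0.5000 0.8660 0.0000
    outer loop
      vertex 26.491 24.642 0.000
      vertex 17.605 29.772 22.000
      vertex 26.491 24.642 22.000
    endloop
  endfacet
  facet normal -0.1737 0.9848 0.0000
    outer loop
      vertex 17.605 29.772 0.000
      vertex 7.500 27.990 0.000
      vertex 7.500 27.990 22.000
    endloop
  endfacet
  facet normal -0.1737 0.9848 0.0000
    outer loop
      vertex 17.605 29.772 0.000
      vertex 7.500 27.990 22.000
      vertex 17.605 29.772 22.000
    endloop
  endfacet
  facet normal -0.7661 0.6428 0.0000
    outer loop
      vertex 7.500 27.990 0.000
      vertex 0.905 20.130 0.000
      vertex 0.905 20.130 22.000
    endloop
  endfacet
  facet normal -0.7661 0.6428 0.0000
    outer loop
      vertex 7.500 27.990 0.000
      vertex 0.905 20.130 22.000
      vertex 7.500 27.990 22.000
    endloop
  endfacet
  facet normal -1.0000 0.0000 0.0000
    outer loop
      vertex 0.905 20.130 0.000
      vertex 0.905 9.870 0.000
      vertex 0.905 9.870 22.000
    endloop
  endfacet
  facet normal -1.0000 0.0000 0.0000
    outer loop
      vertex 0.905 20.130 0.000
      vertex 0.905 9.870 22.000
      vertex 0.905 20.130 22.000
    endloop
  endfacet
  facet normal -0.7661 -0.6428 0.0000
    outer loop
      vertex 0.905 9.870 0.000
      vertex 7.500 2.010 0.000
      vertex 7.500 2.010 22.000
    endloop
  endfacet
  facet normal -0.7661 -0.6428 0.0000
    outer loop
      vertex 0.905 9.870 0.000
      vertex 7.500 2.010 22.000
      vertex 0.905 9.870 22.000
    endloop
  endfacet
  facet normal -0.1737 -0.9848 0.0000
    outer loop
      vertex 7.500 2.010 0.000
      vertex 17.605 0.228 0.000
      vertex 17.605 0.228 22.000
    endloop
  endfacet
  facet normal -0.1737 -0.9848 0.0000
    outer loop
      vertex 7.500 2.010 0.000
      vertex 17.605 0.228 22.000
      vertex 7.500 2.010 22.000
    endloop
  endfacet
  facet normal 0.5000 -0.8660 0.0000
    outer loop
      vertex 17.605 0.228 0.000
      vertex 26.491 5.358 0.000
      vertex 26.491 5.358 22.000
    endloop
  endfacet
  facet normal 0.5000 -0.8660 0.0000
    outer loop
      vertex 17.605 0.228 0.000
      vertex 26.491 5.358 22.000
      vertex 17.605 0.228 22.000
    endloop
  endfacet
  facet normal 0.9397 -0.3420 0.0000
    outer loop
      vertex 26.491 5.358 0.000
      vertex 30.000 15.000 0.000
      vertex 30.000 15.000 22.000
    endloop
  endfacet
  facet normal 0.9397 -0.3420 0.0000
    outer loop
      vertex 26.491 5.358 0.000
      vertex 30.000 15.000 22.000
      vertex 26.491 5.358 22.000
    endloop
  endfacet
endsolid part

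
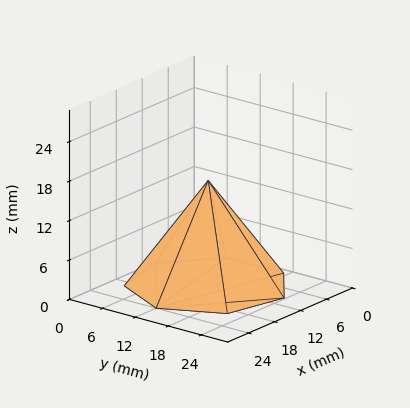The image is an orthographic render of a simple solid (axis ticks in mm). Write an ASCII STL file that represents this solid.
Reading the render: the shape is a regular 7-sided pyramid, base circumscribed radius ≈ 12 mm, apex at z ≈ 16 mm (dimensions read to the nearest mm from the axis ticks). For the STL, each face is triangulated and given an outward normal.

solid part
  facet normal 0.0000 0.0000 -1.0000
    outer loop
      vertex 9.33 23.70 0.00
      vertex 19.48 21.38 0.00
      vertex 24.00 12.00 0.00
    endloop
  endfacet
  facet normal 0.0000 0.0000 -1.0000
    outer loop
      vertex 1.19 17.21 0.00
      vertex 9.33 23.70 0.00
      vertex 24.00 12.00 0.00
    endloop
  endfacet
  facet normal 0.0000 0.0000 -1.0000
    outer loop
      vertex 1.19 6.79 0.00
      vertex 1.19 17.21 0.00
      vertex 24.00 12.00 0.00
    endloop
  endfacet
  facet normal 0.0000 0.0000 -1.0000
    outer loop
      vertex 9.33 0.30 0.00
      vertex 1.19 6.79 0.00
      vertex 24.00 12.00 0.00
    endloop
  endfacet
  facet normal 0.0000 0.0000 -1.0000
    outer loop
      vertex 19.48 2.62 0.00
      vertex 9.33 0.30 0.00
      vertex 24.00 12.00 0.00
    endloop
  endfacet
  facet normal 0.7465 0.3597 0.5598
    outer loop
      vertex 24.00 12.00 0.00
      vertex 19.48 21.38 0.00
      vertex 12.00 12.00 16.00
    endloop
  endfacet
  facet normal 0.1846 0.8078 0.5599
    outer loop
      vertex 19.48 21.38 0.00
      vertex 9.33 23.70 0.00
      vertex 12.00 12.00 16.00
    endloop
  endfacet
  facet normal -0.5165 0.6478 0.5599
    outer loop
      vertex 9.33 23.70 0.00
      vertex 1.19 17.21 0.00
      vertex 12.00 12.00 16.00
    endloop
  endfacet
  facet normal -0.8286 0.0000 0.5598
    outer loop
      vertex 1.19 17.21 0.00
      vertex 1.19 6.79 0.00
      vertex 12.00 12.00 16.00
    endloop
  endfacet
  facet normal -0.5165 -0.6478 0.5599
    outer loop
      vertex 1.19 6.79 0.00
      vertex 9.33 0.30 0.00
      vertex 12.00 12.00 16.00
    endloop
  endfacet
  facet normal 0.1846 -0.8078 0.5599
    outer loop
      vertex 9.33 0.30 0.00
      vertex 19.48 2.62 0.00
      vertex 12.00 12.00 16.00
    endloop
  endfacet
  facet normal 0.7465 -0.3597 0.5598
    outer loop
      vertex 19.48 2.62 0.00
      vertex 24.00 12.00 0.00
      vertex 12.00 12.00 16.00
    endloop
  endfacet
endsolid part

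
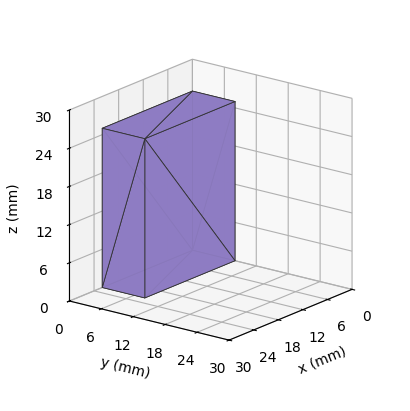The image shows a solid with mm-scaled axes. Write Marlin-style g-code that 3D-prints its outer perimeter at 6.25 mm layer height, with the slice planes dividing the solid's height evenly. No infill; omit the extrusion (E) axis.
Reading the render: the shape is a rectangular box, roughly 22 × 8 mm footprint and 25 mm tall (dimensions read to the nearest mm from the axis ticks). For the g-code, the solid's height is divided into equal slices at the stated Δz and each level perimeter traced with G1 moves after a G0 lift.

; perimeter-only toolpath
G21 ; units = mm
G90 ; absolute positioning
G28 ; home
; layer 1
G0 Z6.25
G0 X0.00 Y0.00
G1 X22.00 Y0.00
G1 X22.00 Y8.00
G1 X0.00 Y8.00
G1 X0.00 Y0.00
; layer 2
G0 Z12.50
G0 X0.00 Y0.00
G1 X22.00 Y0.00
G1 X22.00 Y8.00
G1 X0.00 Y8.00
G1 X0.00 Y0.00
; layer 3
G0 Z18.75
G0 X0.00 Y0.00
G1 X22.00 Y0.00
G1 X22.00 Y8.00
G1 X0.00 Y8.00
G1 X0.00 Y0.00
; layer 4
G0 Z25.00
G0 X0.00 Y0.00
G1 X22.00 Y0.00
G1 X22.00 Y8.00
G1 X0.00 Y8.00
G1 X0.00 Y0.00
M2 ; end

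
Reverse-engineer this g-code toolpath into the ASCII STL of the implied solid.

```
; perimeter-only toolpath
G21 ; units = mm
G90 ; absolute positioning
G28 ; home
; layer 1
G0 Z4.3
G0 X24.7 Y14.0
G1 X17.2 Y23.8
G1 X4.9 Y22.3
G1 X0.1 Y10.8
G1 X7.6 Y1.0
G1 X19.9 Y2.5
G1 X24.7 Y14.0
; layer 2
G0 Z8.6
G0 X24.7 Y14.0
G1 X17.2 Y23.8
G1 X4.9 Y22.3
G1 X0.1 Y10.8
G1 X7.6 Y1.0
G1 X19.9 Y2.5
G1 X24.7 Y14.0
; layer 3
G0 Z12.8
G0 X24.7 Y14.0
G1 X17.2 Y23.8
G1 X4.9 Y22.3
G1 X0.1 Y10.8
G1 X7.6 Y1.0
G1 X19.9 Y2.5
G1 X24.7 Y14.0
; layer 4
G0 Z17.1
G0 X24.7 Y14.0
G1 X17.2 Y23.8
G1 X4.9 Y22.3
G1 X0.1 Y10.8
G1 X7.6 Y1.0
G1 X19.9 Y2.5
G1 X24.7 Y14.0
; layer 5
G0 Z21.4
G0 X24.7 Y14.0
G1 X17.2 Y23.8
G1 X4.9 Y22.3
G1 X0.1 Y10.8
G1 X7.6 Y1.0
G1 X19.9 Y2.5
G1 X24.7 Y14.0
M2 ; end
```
solid part
  facet normal 0.0000 0.0000 -1.0000
    outer loop
      vertex 4.9 22.3 0.0
      vertex 17.2 23.8 0.0
      vertex 24.7 14.0 0.0
    endloop
  endfacet
  facet normal 0.0000 0.0000 -1.0000
    outer loop
      vertex 0.1 10.8 0.0
      vertex 4.9 22.3 0.0
      vertex 24.7 14.0 0.0
    endloop
  endfacet
  facet normal 0.0000 0.0000 -1.0000
    outer loop
      vertex 7.6 1.0 0.0
      vertex 0.1 10.8 0.0
      vertex 24.7 14.0 0.0
    endloop
  endfacet
  facet normal 0.0000 0.0000 -1.0000
    outer loop
      vertex 19.9 2.5 0.0
      vertex 7.6 1.0 0.0
      vertex 24.7 14.0 0.0
    endloop
  endfacet
  facet normal 0.0000 0.0000 1.0000
    outer loop
      vertex 24.7 14.0 21.4
      vertex 17.2 23.8 21.4
      vertex 4.9 22.3 21.4
    endloop
  endfacet
  facet normal 0.0000 0.0000 1.0000
    outer loop
      vertex 24.7 14.0 21.4
      vertex 4.9 22.3 21.4
      vertex 0.1 10.8 21.4
    endloop
  endfacet
  facet normal 0.0000 0.0000 1.0000
    outer loop
      vertex 24.7 14.0 21.4
      vertex 0.1 10.8 21.4
      vertex 7.6 1.0 21.4
    endloop
  endfacet
  facet normal 0.0000 0.0000 1.0000
    outer loop
      vertex 24.7 14.0 21.4
      vertex 7.6 1.0 21.4
      vertex 19.9 2.5 21.4
    endloop
  endfacet
  facet normal 0.7941 0.6078 0.0000
    outer loop
      vertex 24.7 14.0 0.0
      vertex 17.2 23.8 0.0
      vertex 17.2 23.8 21.4
    endloop
  endfacet
  facet normal 0.7941 0.6078 0.0000
    outer loop
      vertex 24.7 14.0 0.0
      vertex 17.2 23.8 21.4
      vertex 24.7 14.0 21.4
    endloop
  endfacet
  facet normal -0.1211 0.9926 0.0000
    outer loop
      vertex 17.2 23.8 0.0
      vertex 4.9 22.3 0.0
      vertex 4.9 22.3 21.4
    endloop
  endfacet
  facet normal -0.1211 0.9926 0.0000
    outer loop
      vertex 17.2 23.8 0.0
      vertex 4.9 22.3 21.4
      vertex 17.2 23.8 21.4
    endloop
  endfacet
  facet normal -0.9228 0.3852 0.0000
    outer loop
      vertex 4.9 22.3 0.0
      vertex 0.1 10.8 0.0
      vertex 0.1 10.8 21.4
    endloop
  endfacet
  facet normal -0.9228 0.3852 0.0000
    outer loop
      vertex 4.9 22.3 0.0
      vertex 0.1 10.8 21.4
      vertex 4.9 22.3 21.4
    endloop
  endfacet
  facet normal -0.7941 -0.6078 0.0000
    outer loop
      vertex 0.1 10.8 0.0
      vertex 7.6 1.0 0.0
      vertex 7.6 1.0 21.4
    endloop
  endfacet
  facet normal -0.7941 -0.6078 0.0000
    outer loop
      vertex 0.1 10.8 0.0
      vertex 7.6 1.0 21.4
      vertex 0.1 10.8 21.4
    endloop
  endfacet
  facet normal 0.1211 -0.9926 0.0000
    outer loop
      vertex 7.6 1.0 0.0
      vertex 19.9 2.5 0.0
      vertex 19.9 2.5 21.4
    endloop
  endfacet
  facet normal 0.1211 -0.9926 0.0000
    outer loop
      vertex 7.6 1.0 0.0
      vertex 19.9 2.5 21.4
      vertex 7.6 1.0 21.4
    endloop
  endfacet
  facet normal 0.9228 -0.3852 0.0000
    outer loop
      vertex 19.9 2.5 0.0
      vertex 24.7 14.0 0.0
      vertex 24.7 14.0 21.4
    endloop
  endfacet
  facet normal 0.9228 -0.3852 0.0000
    outer loop
      vertex 19.9 2.5 0.0
      vertex 24.7 14.0 21.4
      vertex 19.9 2.5 21.4
    endloop
  endfacet
endsolid part

The G0 Z moves step by Δz≈4.3 mm. Every layer's G1 loop is the same polygon, so the solid is a straight extrusion of it from z=0 to z≈21.4. Closing with flat bottom and top caps and triangulating gives 20 facets — a regular 6-sided prism (a cylinder approximated with 6 flat sides), circumscribed radius ≈ 12.4 mm, height ≈ 21.4 mm.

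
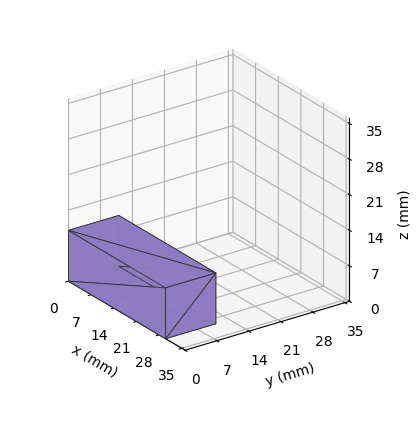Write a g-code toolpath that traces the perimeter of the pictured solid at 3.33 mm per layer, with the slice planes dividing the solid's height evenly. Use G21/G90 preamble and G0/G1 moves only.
Reading the render: the shape is a rectangular box, roughly 30 × 11 mm footprint and 10 mm tall (dimensions read to the nearest mm from the axis ticks). For the g-code, the solid's height is divided into equal slices at the stated Δz and each level perimeter traced with G1 moves after a G0 lift.

; perimeter-only toolpath
G21 ; units = mm
G90 ; absolute positioning
G28 ; home
; layer 1
G0 Z3.33
G0 X0.00 Y0.00
G1 X30.00 Y0.00
G1 X30.00 Y11.00
G1 X0.00 Y11.00
G1 X0.00 Y0.00
; layer 2
G0 Z6.67
G0 X0.00 Y0.00
G1 X30.00 Y0.00
G1 X30.00 Y11.00
G1 X0.00 Y11.00
G1 X0.00 Y0.00
; layer 3
G0 Z10.00
G0 X0.00 Y0.00
G1 X30.00 Y0.00
G1 X30.00 Y11.00
G1 X0.00 Y11.00
G1 X0.00 Y0.00
M2 ; end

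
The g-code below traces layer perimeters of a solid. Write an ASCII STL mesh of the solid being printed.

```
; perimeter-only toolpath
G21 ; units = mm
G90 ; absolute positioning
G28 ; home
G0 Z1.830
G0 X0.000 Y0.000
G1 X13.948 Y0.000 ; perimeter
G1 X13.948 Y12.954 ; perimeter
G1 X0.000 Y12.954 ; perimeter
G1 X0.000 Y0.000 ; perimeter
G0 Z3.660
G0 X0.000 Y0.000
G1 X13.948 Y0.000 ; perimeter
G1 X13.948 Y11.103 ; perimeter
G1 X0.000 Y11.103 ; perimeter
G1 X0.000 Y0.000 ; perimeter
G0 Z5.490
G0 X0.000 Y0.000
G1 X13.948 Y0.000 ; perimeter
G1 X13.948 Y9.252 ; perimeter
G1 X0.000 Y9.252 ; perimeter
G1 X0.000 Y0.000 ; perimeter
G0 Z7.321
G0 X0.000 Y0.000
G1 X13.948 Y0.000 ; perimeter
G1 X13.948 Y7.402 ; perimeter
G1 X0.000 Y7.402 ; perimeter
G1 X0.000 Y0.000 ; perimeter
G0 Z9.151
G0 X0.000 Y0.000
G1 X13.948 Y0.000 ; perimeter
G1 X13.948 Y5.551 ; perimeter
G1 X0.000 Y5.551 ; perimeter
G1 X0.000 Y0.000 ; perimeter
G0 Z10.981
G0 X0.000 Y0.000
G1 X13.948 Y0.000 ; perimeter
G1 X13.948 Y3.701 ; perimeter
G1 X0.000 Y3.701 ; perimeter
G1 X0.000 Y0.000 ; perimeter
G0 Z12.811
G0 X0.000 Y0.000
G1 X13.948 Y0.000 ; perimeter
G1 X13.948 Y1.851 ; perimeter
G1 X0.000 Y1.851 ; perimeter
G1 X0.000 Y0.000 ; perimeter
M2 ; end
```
solid part
  facet normal 0.0000 0.0000 -1.0000
    outer loop
      vertex 13.948 14.804 0.000
      vertex 13.948 0.000 0.000
      vertex 0.000 0.000 0.000
    endloop
  endfacet
  facet normal 0.0000 0.0000 -1.0000
    outer loop
      vertex 0.000 14.804 0.000
      vertex 13.948 14.804 0.000
      vertex 0.000 0.000 0.000
    endloop
  endfacet
  facet normal 0.0000 -1.0000 0.0000
    outer loop
      vertex 0.000 0.000 0.000
      vertex 13.948 0.000 0.000
      vertex 13.948 0.000 14.641
    endloop
  endfacet
  facet normal 0.0000 -1.0000 0.0000
    outer loop
      vertex 0.000 0.000 0.000
      vertex 13.948 0.000 14.641
      vertex 0.000 0.000 14.641
    endloop
  endfacet
  facet normal 0.0000 0.7032 0.7110
    outer loop
      vertex 0.000 0.000 14.641
      vertex 13.948 0.000 14.641
      vertex 13.948 14.804 0.000
    endloop
  endfacet
  facet normal 0.0000 0.7032 0.7110
    outer loop
      vertex 0.000 0.000 14.641
      vertex 13.948 14.804 0.000
      vertex 0.000 14.804 0.000
    endloop
  endfacet
  facet normal -1.0000 0.0000 0.0000
    outer loop
      vertex 0.000 0.000 14.641
      vertex 0.000 14.804 0.000
      vertex 0.000 0.000 0.000
    endloop
  endfacet
  facet normal 1.0000 0.0000 0.0000
    outer loop
      vertex 13.948 0.000 0.000
      vertex 13.948 14.804 0.000
      vertex 13.948 0.000 14.641
    endloop
  endfacet
endsolid part

The G0 Z moves step by Δz≈1.830 mm. The G1 loops shrink linearly with z, so the solid tapers from its base footprint up to z≈14.6. Closing with a flat bottom cap and the tapered top and triangulating gives 8 facets — a wedge (ramp): 13.9 × 14.8 mm base, rising to 14.6 mm along the y=0 edge and sloping linearly to z=0 at y=14.8.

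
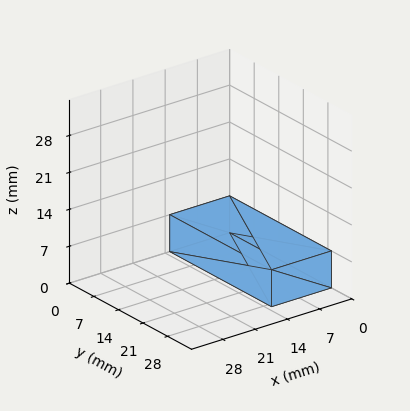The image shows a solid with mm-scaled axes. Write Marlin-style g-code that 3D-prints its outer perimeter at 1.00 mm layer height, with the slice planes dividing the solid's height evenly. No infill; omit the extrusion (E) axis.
Reading the render: the shape is a rectangular box, roughly 13 × 29 mm footprint and 7 mm tall (dimensions read to the nearest mm from the axis ticks). For the g-code, the solid's height is divided into equal slices at the stated Δz and each level perimeter traced with G1 moves after a G0 lift.

; perimeter-only toolpath
G21 ; units = mm
G90 ; absolute positioning
G28 ; home
; layer 1
G0 Z1.00
G0 X0.00 Y0.00
G1 X13.00 Y0.00
G1 X13.00 Y29.00
G1 X0.00 Y29.00
G1 X0.00 Y0.00
; layer 2
G0 Z2.00
G0 X0.00 Y0.00
G1 X13.00 Y0.00
G1 X13.00 Y29.00
G1 X0.00 Y29.00
G1 X0.00 Y0.00
; layer 3
G0 Z3.00
G0 X0.00 Y0.00
G1 X13.00 Y0.00
G1 X13.00 Y29.00
G1 X0.00 Y29.00
G1 X0.00 Y0.00
; layer 4
G0 Z4.00
G0 X0.00 Y0.00
G1 X13.00 Y0.00
G1 X13.00 Y29.00
G1 X0.00 Y29.00
G1 X0.00 Y0.00
; layer 5
G0 Z5.00
G0 X0.00 Y0.00
G1 X13.00 Y0.00
G1 X13.00 Y29.00
G1 X0.00 Y29.00
G1 X0.00 Y0.00
; layer 6
G0 Z6.00
G0 X0.00 Y0.00
G1 X13.00 Y0.00
G1 X13.00 Y29.00
G1 X0.00 Y29.00
G1 X0.00 Y0.00
; layer 7
G0 Z7.00
G0 X0.00 Y0.00
G1 X13.00 Y0.00
G1 X13.00 Y29.00
G1 X0.00 Y29.00
G1 X0.00 Y0.00
M2 ; end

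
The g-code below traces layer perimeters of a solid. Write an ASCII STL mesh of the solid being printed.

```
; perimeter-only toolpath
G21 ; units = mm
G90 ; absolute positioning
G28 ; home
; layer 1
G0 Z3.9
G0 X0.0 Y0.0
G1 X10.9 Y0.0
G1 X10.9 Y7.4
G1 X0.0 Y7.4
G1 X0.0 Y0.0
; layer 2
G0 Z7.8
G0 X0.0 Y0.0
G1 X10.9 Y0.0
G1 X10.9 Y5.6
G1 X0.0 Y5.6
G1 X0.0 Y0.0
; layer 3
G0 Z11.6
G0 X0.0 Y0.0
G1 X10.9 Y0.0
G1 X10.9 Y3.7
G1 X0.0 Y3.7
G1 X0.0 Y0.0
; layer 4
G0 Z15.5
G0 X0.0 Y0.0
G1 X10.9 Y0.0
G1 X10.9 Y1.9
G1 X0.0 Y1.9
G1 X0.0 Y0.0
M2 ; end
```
solid part
  facet normal 0.0000 0.0000 -1.0000
    outer loop
      vertex 10.9 9.3 0.0
      vertex 10.9 0.0 0.0
      vertex 0.0 0.0 0.0
    endloop
  endfacet
  facet normal 0.0000 0.0000 -1.0000
    outer loop
      vertex 0.0 9.3 0.0
      vertex 10.9 9.3 0.0
      vertex 0.0 0.0 0.0
    endloop
  endfacet
  facet normal 0.0000 -1.0000 0.0000
    outer loop
      vertex 0.0 0.0 0.0
      vertex 10.9 0.0 0.0
      vertex 10.9 0.0 19.4
    endloop
  endfacet
  facet normal 0.0000 -1.0000 0.0000
    outer loop
      vertex 0.0 0.0 0.0
      vertex 10.9 0.0 19.4
      vertex 0.0 0.0 19.4
    endloop
  endfacet
  facet normal 0.0000 0.9017 0.4323
    outer loop
      vertex 0.0 0.0 19.4
      vertex 10.9 0.0 19.4
      vertex 10.9 9.3 0.0
    endloop
  endfacet
  facet normal 0.0000 0.9017 0.4323
    outer loop
      vertex 0.0 0.0 19.4
      vertex 10.9 9.3 0.0
      vertex 0.0 9.3 0.0
    endloop
  endfacet
  facet normal -1.0000 0.0000 0.0000
    outer loop
      vertex 0.0 0.0 19.4
      vertex 0.0 9.3 0.0
      vertex 0.0 0.0 0.0
    endloop
  endfacet
  facet normal 1.0000 0.0000 0.0000
    outer loop
      vertex 10.9 0.0 0.0
      vertex 10.9 9.3 0.0
      vertex 10.9 0.0 19.4
    endloop
  endfacet
endsolid part

The G0 Z moves step by Δz≈3.9 mm. The G1 loops shrink linearly with z, so the solid tapers from its base footprint up to z≈19.4. Closing with a flat bottom cap and the tapered top and triangulating gives 8 facets — a wedge (ramp): 10.9 × 9.3 mm base, rising to 19.4 mm along the y=0 edge and sloping linearly to z=0 at y=9.3.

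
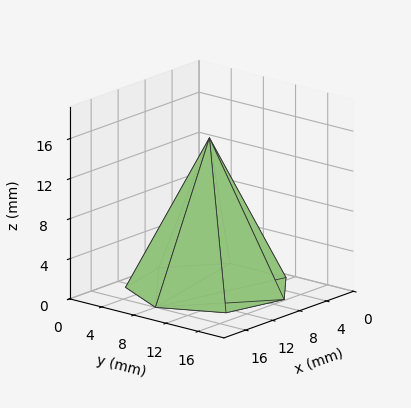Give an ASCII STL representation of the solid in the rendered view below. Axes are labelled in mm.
Reading the render: the shape is a regular 7-sided pyramid, base circumscribed radius ≈ 8 mm, apex at z ≈ 15 mm (dimensions read to the nearest mm from the axis ticks). For the STL, each face is triangulated and given an outward normal.

solid part
  facet normal 0.0000 0.0000 -1.0000
    outer loop
      vertex 6.22 15.80 0.00
      vertex 12.99 14.25 0.00
      vertex 16.00 8.00 0.00
    endloop
  endfacet
  facet normal 0.0000 0.0000 -1.0000
    outer loop
      vertex 0.79 11.47 0.00
      vertex 6.22 15.80 0.00
      vertex 16.00 8.00 0.00
    endloop
  endfacet
  facet normal 0.0000 0.0000 -1.0000
    outer loop
      vertex 0.79 4.53 0.00
      vertex 0.79 11.47 0.00
      vertex 16.00 8.00 0.00
    endloop
  endfacet
  facet normal 0.0000 0.0000 -1.0000
    outer loop
      vertex 6.22 0.20 0.00
      vertex 0.79 4.53 0.00
      vertex 16.00 8.00 0.00
    endloop
  endfacet
  facet normal 0.0000 0.0000 -1.0000
    outer loop
      vertex 12.99 1.75 0.00
      vertex 6.22 0.20 0.00
      vertex 16.00 8.00 0.00
    endloop
  endfacet
  facet normal 0.8121 0.3911 0.4331
    outer loop
      vertex 16.00 8.00 0.00
      vertex 12.99 14.25 0.00
      vertex 8.00 8.00 15.00
    endloop
  endfacet
  facet normal 0.2012 0.8786 0.4330
    outer loop
      vertex 12.99 14.25 0.00
      vertex 6.22 15.80 0.00
      vertex 8.00 8.00 15.00
    endloop
  endfacet
  facet normal -0.5619 0.7047 0.4331
    outer loop
      vertex 6.22 15.80 0.00
      vertex 0.79 11.47 0.00
      vertex 8.00 8.00 15.00
    endloop
  endfacet
  facet normal -0.9013 0.0000 0.4332
    outer loop
      vertex 0.79 11.47 0.00
      vertex 0.79 4.53 0.00
      vertex 8.00 8.00 15.00
    endloop
  endfacet
  facet normal -0.5619 -0.7047 0.4331
    outer loop
      vertex 0.79 4.53 0.00
      vertex 6.22 0.20 0.00
      vertex 8.00 8.00 15.00
    endloop
  endfacet
  facet normal 0.2012 -0.8786 0.4330
    outer loop
      vertex 6.22 0.20 0.00
      vertex 12.99 1.75 0.00
      vertex 8.00 8.00 15.00
    endloop
  endfacet
  facet normal 0.8121 -0.3911 0.4331
    outer loop
      vertex 12.99 1.75 0.00
      vertex 16.00 8.00 0.00
      vertex 8.00 8.00 15.00
    endloop
  endfacet
endsolid part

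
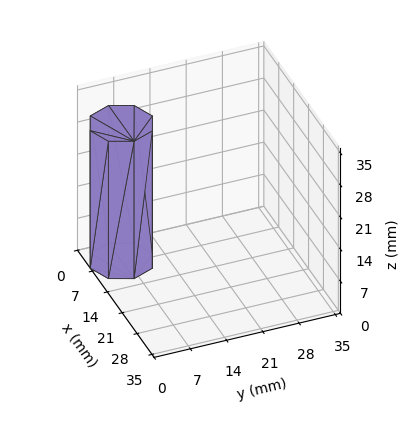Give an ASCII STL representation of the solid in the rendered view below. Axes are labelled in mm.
Reading the render: the shape is a regular 8-sided prism (a cylinder approximated with 8 flat sides), circumscribed radius ≈ 6 mm, height ≈ 30 mm (dimensions read to the nearest mm from the axis ticks). For the STL, each face is triangulated and given an outward normal.

solid part
  facet normal 0.0000 0.0000 -1.0000
    outer loop
      vertex 6.000 12.000 0.000
      vertex 10.243 10.243 0.000
      vertex 12.000 6.000 0.000
    endloop
  endfacet
  facet normal 0.0000 0.0000 -1.0000
    outer loop
      vertex 1.757 10.243 0.000
      vertex 6.000 12.000 0.000
      vertex 12.000 6.000 0.000
    endloop
  endfacet
  facet normal 0.0000 0.0000 -1.0000
    outer loop
      vertex 0.000 6.000 0.000
      vertex 1.757 10.243 0.000
      vertex 12.000 6.000 0.000
    endloop
  endfacet
  facet normal 0.0000 0.0000 -1.0000
    outer loop
      vertex 1.757 1.757 0.000
      vertex 0.000 6.000 0.000
      vertex 12.000 6.000 0.000
    endloop
  endfacet
  facet normal 0.0000 0.0000 -1.0000
    outer loop
      vertex 6.000 0.000 0.000
      vertex 1.757 1.757 0.000
      vertex 12.000 6.000 0.000
    endloop
  endfacet
  facet normal 0.0000 0.0000 -1.0000
    outer loop
      vertex 10.243 1.757 0.000
      vertex 6.000 0.000 0.000
      vertex 12.000 6.000 0.000
    endloop
  endfacet
  facet normal 0.0000 0.0000 1.0000
    outer loop
      vertex 12.000 6.000 30.000
      vertex 10.243 10.243 30.000
      vertex 6.000 12.000 30.000
    endloop
  endfacet
  facet normal 0.0000 0.0000 1.0000
    outer loop
      vertex 12.000 6.000 30.000
      vertex 6.000 12.000 30.000
      vertex 1.757 10.243 30.000
    endloop
  endfacet
  facet normal 0.0000 0.0000 1.0000
    outer loop
      vertex 12.000 6.000 30.000
      vertex 1.757 10.243 30.000
      vertex 0.000 6.000 30.000
    endloop
  endfacet
  facet normal 0.0000 0.0000 1.0000
    outer loop
      vertex 12.000 6.000 30.000
      vertex 0.000 6.000 30.000
      vertex 1.757 1.757 30.000
    endloop
  endfacet
  facet normal 0.0000 0.0000 1.0000
    outer loop
      vertex 12.000 6.000 30.000
      vertex 1.757 1.757 30.000
      vertex 6.000 0.000 30.000
    endloop
  endfacet
  facet normal 0.0000 0.0000 1.0000
    outer loop
      vertex 12.000 6.000 30.000
      vertex 6.000 0.000 30.000
      vertex 10.243 1.757 30.000
    endloop
  endfacet
  facet normal 0.9239 0.3826 0.0000
    outer loop
      vertex 12.000 6.000 0.000
      vertex 10.243 10.243 0.000
      vertex 10.243 10.243 30.000
    endloop
  endfacet
  facet normal 0.9239 0.3826 0.0000
    outer loop
      vertex 12.000 6.000 0.000
      vertex 10.243 10.243 30.000
      vertex 12.000 6.000 30.000
    endloop
  endfacet
  facet normal 0.3826 0.9239 0.0000
    outer loop
      vertex 10.243 10.243 0.000
      vertex 6.000 12.000 0.000
      vertex 6.000 12.000 30.000
    endloop
  endfacet
  facet normal 0.3826 0.9239 0.0000
    outer loop
      vertex 10.243 10.243 0.000
      vertex 6.000 12.000 30.000
      vertex 10.243 10.243 30.000
    endloop
  endfacet
  facet normal -0.3826 0.9239 0.0000
    outer loop
      vertex 6.000 12.000 0.000
      vertex 1.757 10.243 0.000
      vertex 1.757 10.243 30.000
    endloop
  endfacet
  facet normal -0.3826 0.9239 0.0000
    outer loop
      vertex 6.000 12.000 0.000
      vertex 1.757 10.243 30.000
      vertex 6.000 12.000 30.000
    endloop
  endfacet
  facet normal -0.9239 0.3826 0.0000
    outer loop
      vertex 1.757 10.243 0.000
      vertex 0.000 6.000 0.000
      vertex 0.000 6.000 30.000
    endloop
  endfacet
  facet normal -0.9239 0.3826 0.0000
    outer loop
      vertex 1.757 10.243 0.000
      vertex 0.000 6.000 30.000
      vertex 1.757 10.243 30.000
    endloop
  endfacet
  facet normal -0.9239 -0.3826 0.0000
    outer loop
      vertex 0.000 6.000 0.000
      vertex 1.757 1.757 0.000
      vertex 1.757 1.757 30.000
    endloop
  endfacet
  facet normal -0.9239 -0.3826 0.0000
    outer loop
      vertex 0.000 6.000 0.000
      vertex 1.757 1.757 30.000
      vertex 0.000 6.000 30.000
    endloop
  endfacet
  facet normal -0.3826 -0.9239 0.0000
    outer loop
      vertex 1.757 1.757 0.000
      vertex 6.000 0.000 0.000
      vertex 6.000 0.000 30.000
    endloop
  endfacet
  facet normal -0.3826 -0.9239 0.0000
    outer loop
      vertex 1.757 1.757 0.000
      vertex 6.000 0.000 30.000
      vertex 1.757 1.757 30.000
    endloop
  endfacet
  facet normal 0.3826 -0.9239 0.0000
    outer loop
      vertex 6.000 0.000 0.000
      vertex 10.243 1.757 0.000
      vertex 10.243 1.757 30.000
    endloop
  endfacet
  facet normal 0.3826 -0.9239 0.0000
    outer loop
      vertex 6.000 0.000 0.000
      vertex 10.243 1.757 30.000
      vertex 6.000 0.000 30.000
    endloop
  endfacet
  facet normal 0.9239 -0.3826 0.0000
    outer loop
      vertex 10.243 1.757 0.000
      vertex 12.000 6.000 0.000
      vertex 12.000 6.000 30.000
    endloop
  endfacet
  facet normal 0.9239 -0.3826 0.0000
    outer loop
      vertex 10.243 1.757 0.000
      vertex 12.000 6.000 30.000
      vertex 10.243 1.757 30.000
    endloop
  endfacet
endsolid part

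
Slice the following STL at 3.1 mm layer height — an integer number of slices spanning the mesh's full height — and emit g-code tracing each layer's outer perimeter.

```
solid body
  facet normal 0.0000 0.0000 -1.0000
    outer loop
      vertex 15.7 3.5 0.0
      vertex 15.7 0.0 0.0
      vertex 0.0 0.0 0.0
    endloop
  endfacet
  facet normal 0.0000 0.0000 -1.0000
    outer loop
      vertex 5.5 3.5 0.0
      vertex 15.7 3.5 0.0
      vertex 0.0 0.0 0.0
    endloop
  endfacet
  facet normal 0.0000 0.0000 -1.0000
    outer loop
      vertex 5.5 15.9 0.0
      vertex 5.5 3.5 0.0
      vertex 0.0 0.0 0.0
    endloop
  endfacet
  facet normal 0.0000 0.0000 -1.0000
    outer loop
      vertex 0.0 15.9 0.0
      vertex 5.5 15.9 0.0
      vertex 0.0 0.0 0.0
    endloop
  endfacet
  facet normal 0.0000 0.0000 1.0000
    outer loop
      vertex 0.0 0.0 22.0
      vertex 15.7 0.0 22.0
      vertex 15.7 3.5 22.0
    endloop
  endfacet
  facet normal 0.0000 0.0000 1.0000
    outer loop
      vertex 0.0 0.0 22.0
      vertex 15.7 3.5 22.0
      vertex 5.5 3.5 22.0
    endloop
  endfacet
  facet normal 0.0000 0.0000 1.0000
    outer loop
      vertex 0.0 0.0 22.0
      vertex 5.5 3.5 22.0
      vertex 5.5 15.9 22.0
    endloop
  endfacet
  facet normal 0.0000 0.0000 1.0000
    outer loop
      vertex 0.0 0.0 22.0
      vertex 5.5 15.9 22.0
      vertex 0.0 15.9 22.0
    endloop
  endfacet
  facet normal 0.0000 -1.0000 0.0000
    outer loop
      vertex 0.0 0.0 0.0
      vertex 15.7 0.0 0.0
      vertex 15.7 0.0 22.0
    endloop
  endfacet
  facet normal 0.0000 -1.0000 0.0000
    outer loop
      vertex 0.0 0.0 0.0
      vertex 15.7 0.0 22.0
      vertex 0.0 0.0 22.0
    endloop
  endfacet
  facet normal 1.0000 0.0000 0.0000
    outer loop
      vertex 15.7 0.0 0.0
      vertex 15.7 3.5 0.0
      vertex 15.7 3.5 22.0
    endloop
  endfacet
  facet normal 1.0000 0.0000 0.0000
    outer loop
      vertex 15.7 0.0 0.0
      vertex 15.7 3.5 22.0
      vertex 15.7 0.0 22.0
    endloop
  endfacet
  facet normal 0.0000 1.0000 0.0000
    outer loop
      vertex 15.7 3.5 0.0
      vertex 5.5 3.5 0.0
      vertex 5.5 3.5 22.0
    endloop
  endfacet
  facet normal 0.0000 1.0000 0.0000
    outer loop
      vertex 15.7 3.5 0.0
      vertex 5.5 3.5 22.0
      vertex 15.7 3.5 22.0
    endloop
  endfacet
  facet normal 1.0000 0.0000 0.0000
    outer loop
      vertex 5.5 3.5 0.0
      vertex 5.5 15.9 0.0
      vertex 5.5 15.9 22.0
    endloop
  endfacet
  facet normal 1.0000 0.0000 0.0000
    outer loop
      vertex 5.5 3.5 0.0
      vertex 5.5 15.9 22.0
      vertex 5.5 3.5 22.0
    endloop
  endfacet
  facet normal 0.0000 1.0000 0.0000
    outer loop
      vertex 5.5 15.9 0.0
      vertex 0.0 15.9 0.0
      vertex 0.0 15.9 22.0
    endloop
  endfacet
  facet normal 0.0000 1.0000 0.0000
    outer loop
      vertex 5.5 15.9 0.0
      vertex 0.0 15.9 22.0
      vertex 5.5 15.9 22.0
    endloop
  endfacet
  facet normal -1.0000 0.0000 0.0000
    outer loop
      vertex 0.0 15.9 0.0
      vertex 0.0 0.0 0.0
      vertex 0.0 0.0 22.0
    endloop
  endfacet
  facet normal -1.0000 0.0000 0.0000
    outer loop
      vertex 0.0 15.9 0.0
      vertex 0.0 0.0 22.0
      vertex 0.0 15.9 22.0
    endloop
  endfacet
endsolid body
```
; perimeter-only toolpath
G21 ; units = mm
G90 ; absolute positioning
G28 ; home
; layer 1
G0 Z3.1
G0 X0.0 Y0.0
G1 X15.7 Y0.0
G1 X15.7 Y3.5
G1 X5.5 Y3.5
G1 X5.5 Y15.9
G1 X0.0 Y15.9
G1 X0.0 Y0.0
; layer 2
G0 Z6.3
G0 X0.0 Y0.0
G1 X15.7 Y0.0
G1 X15.7 Y3.5
G1 X5.5 Y3.5
G1 X5.5 Y15.9
G1 X0.0 Y15.9
G1 X0.0 Y0.0
; layer 3
G0 Z9.4
G0 X0.0 Y0.0
G1 X15.7 Y0.0
G1 X15.7 Y3.5
G1 X5.5 Y3.5
G1 X5.5 Y15.9
G1 X0.0 Y15.9
G1 X0.0 Y0.0
; layer 4
G0 Z12.6
G0 X0.0 Y0.0
G1 X15.7 Y0.0
G1 X15.7 Y3.5
G1 X5.5 Y3.5
G1 X5.5 Y15.9
G1 X0.0 Y15.9
G1 X0.0 Y0.0
; layer 5
G0 Z15.7
G0 X0.0 Y0.0
G1 X15.7 Y0.0
G1 X15.7 Y3.5
G1 X5.5 Y3.5
G1 X5.5 Y15.9
G1 X0.0 Y15.9
G1 X0.0 Y0.0
; layer 6
G0 Z18.9
G0 X0.0 Y0.0
G1 X15.7 Y0.0
G1 X15.7 Y3.5
G1 X5.5 Y3.5
G1 X5.5 Y15.9
G1 X0.0 Y15.9
G1 X0.0 Y0.0
; layer 7
G0 Z22.0
G0 X0.0 Y0.0
G1 X15.7 Y0.0
G1 X15.7 Y3.5
G1 X5.5 Y3.5
G1 X5.5 Y15.9
G1 X0.0 Y15.9
G1 X0.0 Y0.0
M2 ; end

The solid is an L-shaped prism: outer 15.7 × 15.9 mm, arm thicknesses ≈ 3.5 mm (horizontal) and 5.5 mm (vertical), extruded 22 mm in z. Slicing at Δz = 3.1 mm — 7 equal slices spanning the solid's height, so layer i sits at z = i·h/7 — gives 7 non-empty perimeters. Each is a 6-segment closed polygon; G0 lifts to the layer z and rapids to the start vertex, then G1 traces the edges.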